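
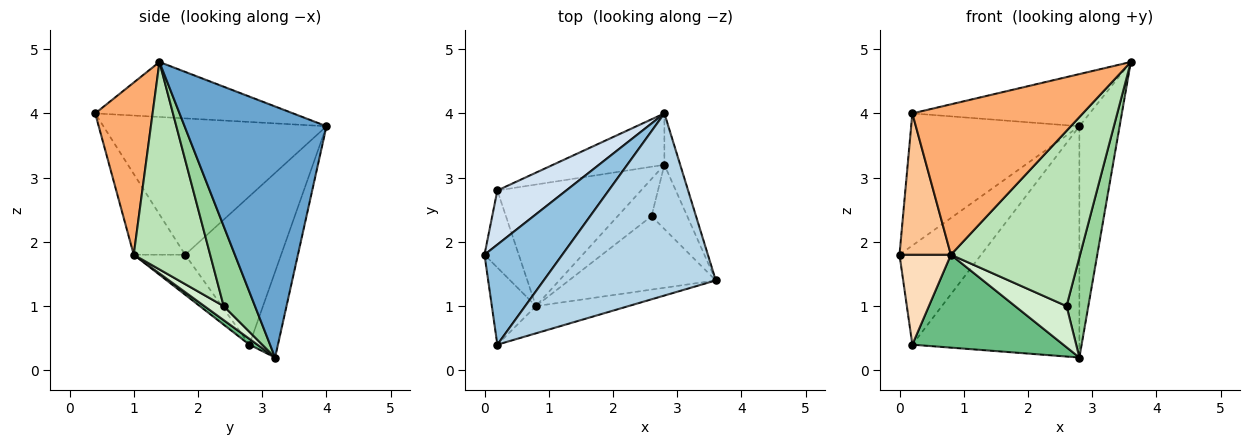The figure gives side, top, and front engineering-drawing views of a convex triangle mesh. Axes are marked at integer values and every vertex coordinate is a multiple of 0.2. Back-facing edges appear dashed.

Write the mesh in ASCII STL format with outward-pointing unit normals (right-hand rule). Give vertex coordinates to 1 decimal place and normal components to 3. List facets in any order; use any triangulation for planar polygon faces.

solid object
 facet normal 0.960 0.272 -0.060
  outer loop
   vertex 2.8 3.2 0.2
   vertex 2.8 4.0 3.8
   vertex 3.6 1.4 4.8
  endloop
 endfacet
 facet normal -0.727 0.548 0.415
  outer loop
   vertex 0.2 0.4 4.0
   vertex 2.8 4.0 3.8
   vertex 0.0 1.8 1.8
  endloop
 endfacet
 facet normal -0.294 0.263 0.919
  outer loop
   vertex 0.2 0.4 4.0
   vertex 3.6 1.4 4.8
   vertex 2.8 4.0 3.8
  endloop
 endfacet
 facet normal -0.718 0.611 0.334
  outer loop
   vertex 0.2 2.8 0.4
   vertex 0.0 1.8 1.8
   vertex 2.8 4.0 3.8
  endloop
 endfacet
 facet normal -0.165 0.963 -0.214
  outer loop
   vertex 0.2 2.8 0.4
   vertex 2.8 4.0 3.8
   vertex 2.8 3.2 0.2
  endloop
 endfacet
 facet normal 0.314 -0.934 -0.169
  outer loop
   vertex 0.8 1.0 1.8
   vertex 3.6 1.4 4.8
   vertex 0.2 0.4 4.0
  endloop
 endfacet
 facet normal -0.660 -0.660 -0.360
  outer loop
   vertex 0.8 1.0 1.8
   vertex 0.2 0.4 4.0
   vertex 0.0 1.8 1.8
  endloop
 endfacet
 facet normal -0.605 -0.605 -0.518
  outer loop
   vertex 0.8 1.0 1.8
   vertex 0.0 1.8 1.8
   vertex 0.2 2.8 0.4
  endloop
 endfacet
 facet normal 0.032 -0.607 -0.794
  outer loop
   vertex 0.8 1.0 1.8
   vertex 0.2 2.8 0.4
   vertex 2.8 3.2 0.2
  endloop
 endfacet
 facet normal 0.771 -0.537 -0.344
  outer loop
   vertex 2.6 2.4 1.0
   vertex 2.8 3.2 0.2
   vertex 3.6 1.4 4.8
  endloop
 endfacet
 facet normal 0.479 -0.810 -0.339
  outer loop
   vertex 2.6 2.4 1.0
   vertex 3.6 1.4 4.8
   vertex 0.8 1.0 1.8
  endloop
 endfacet
 facet normal 0.268 -0.714 -0.647
  outer loop
   vertex 2.6 2.4 1.0
   vertex 0.8 1.0 1.8
   vertex 2.8 3.2 0.2
  endloop
 endfacet
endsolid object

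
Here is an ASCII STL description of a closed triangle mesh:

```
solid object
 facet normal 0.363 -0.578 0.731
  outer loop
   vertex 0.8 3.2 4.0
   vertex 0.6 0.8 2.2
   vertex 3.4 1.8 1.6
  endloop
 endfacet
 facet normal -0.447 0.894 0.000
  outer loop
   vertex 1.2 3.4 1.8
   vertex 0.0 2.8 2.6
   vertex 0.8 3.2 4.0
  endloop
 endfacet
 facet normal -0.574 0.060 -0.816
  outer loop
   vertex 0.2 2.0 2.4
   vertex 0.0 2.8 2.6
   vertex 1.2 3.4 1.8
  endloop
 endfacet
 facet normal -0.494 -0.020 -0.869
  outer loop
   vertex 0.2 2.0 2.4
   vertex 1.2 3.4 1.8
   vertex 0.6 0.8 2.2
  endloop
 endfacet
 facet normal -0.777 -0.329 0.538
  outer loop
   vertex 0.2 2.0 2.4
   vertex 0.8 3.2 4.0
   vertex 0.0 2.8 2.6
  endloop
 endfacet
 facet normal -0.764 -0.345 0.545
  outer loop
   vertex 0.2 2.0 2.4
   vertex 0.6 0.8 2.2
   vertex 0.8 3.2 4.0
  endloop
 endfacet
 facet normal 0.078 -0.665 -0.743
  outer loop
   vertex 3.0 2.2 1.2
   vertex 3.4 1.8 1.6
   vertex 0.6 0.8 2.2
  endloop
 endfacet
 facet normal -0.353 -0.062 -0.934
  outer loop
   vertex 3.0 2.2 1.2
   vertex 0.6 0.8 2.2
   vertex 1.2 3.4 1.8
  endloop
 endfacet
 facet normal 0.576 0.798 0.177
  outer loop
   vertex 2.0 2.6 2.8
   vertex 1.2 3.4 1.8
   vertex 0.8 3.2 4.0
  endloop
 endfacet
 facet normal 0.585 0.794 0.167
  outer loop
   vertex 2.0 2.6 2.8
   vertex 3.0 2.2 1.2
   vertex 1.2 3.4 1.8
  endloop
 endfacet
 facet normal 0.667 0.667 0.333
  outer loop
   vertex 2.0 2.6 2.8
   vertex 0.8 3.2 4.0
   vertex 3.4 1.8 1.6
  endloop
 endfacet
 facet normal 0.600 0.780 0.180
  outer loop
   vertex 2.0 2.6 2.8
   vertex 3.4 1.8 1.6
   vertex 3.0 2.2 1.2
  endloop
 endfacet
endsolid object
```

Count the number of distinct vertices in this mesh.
8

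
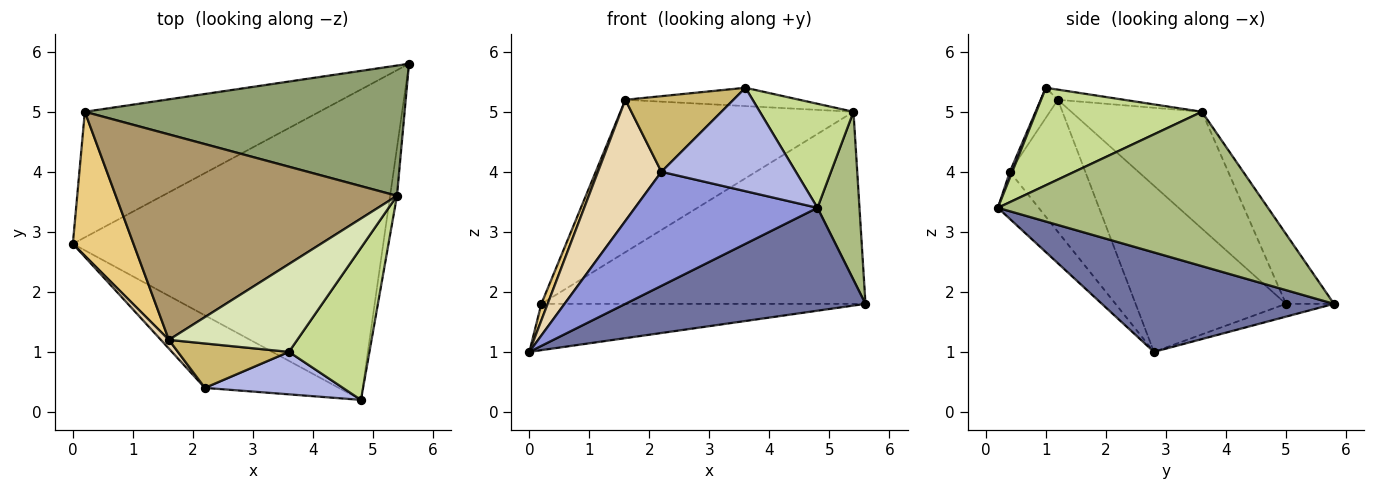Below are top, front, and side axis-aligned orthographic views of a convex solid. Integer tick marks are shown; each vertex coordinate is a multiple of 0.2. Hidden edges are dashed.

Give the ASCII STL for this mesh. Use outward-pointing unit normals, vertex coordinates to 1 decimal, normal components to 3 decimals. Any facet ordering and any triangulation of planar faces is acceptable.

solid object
 facet normal 0.291 -0.301 -0.908
  outer loop
   vertex 4.8 0.2 3.4
   vertex 0.0 2.8 1.0
   vertex 5.6 5.8 1.8
  endloop
 endfacet
 facet normal -0.051 0.345 -0.937
  outer loop
   vertex 0.2 5.0 1.8
   vertex 5.6 5.8 1.8
   vertex 0.0 2.8 1.0
  endloop
 endfacet
 facet normal -0.185 -0.829 -0.527
  outer loop
   vertex 2.2 0.4 4.0
   vertex 0.0 2.8 1.0
   vertex 4.8 0.2 3.4
  endloop
 endfacet
 facet normal 0.017 -0.925 0.380
  outer loop
   vertex 2.2 0.4 4.0
   vertex 4.8 0.2 3.4
   vertex 3.6 1.0 5.4
  endloop
 endfacet
 facet normal -0.122 0.821 0.557
  outer loop
   vertex 5.4 3.6 5.0
   vertex 5.6 5.8 1.8
   vertex 0.2 5.0 1.8
  endloop
 endfacet
 facet normal 0.987 -0.154 -0.044
  outer loop
   vertex 5.4 3.6 5.0
   vertex 4.8 0.2 3.4
   vertex 5.6 5.8 1.8
  endloop
 endfacet
 facet normal 0.707 -0.399 0.584
  outer loop
   vertex 5.4 3.6 5.0
   vertex 3.6 1.0 5.4
   vertex 4.8 0.2 3.4
  endloop
 endfacet
 facet normal -0.077 0.204 0.976
  outer loop
   vertex 1.6 1.2 5.2
   vertex 3.6 1.0 5.4
   vertex 5.4 3.6 5.0
  endloop
 endfacet
 facet normal -0.317 0.565 0.762
  outer loop
   vertex 1.6 1.2 5.2
   vertex 5.4 3.6 5.0
   vertex 0.2 5.0 1.8
  endloop
 endfacet
 facet normal -0.136 -0.854 0.502
  outer loop
   vertex 1.6 1.2 5.2
   vertex 2.2 0.4 4.0
   vertex 3.6 1.0 5.4
  endloop
 endfacet
 facet normal -0.939 -0.039 0.343
  outer loop
   vertex 1.6 1.2 5.2
   vertex 0.2 5.0 1.8
   vertex 0.0 2.8 1.0
  endloop
 endfacet
 facet normal -0.765 -0.643 0.046
  outer loop
   vertex 1.6 1.2 5.2
   vertex 0.0 2.8 1.0
   vertex 2.2 0.4 4.0
  endloop
 endfacet
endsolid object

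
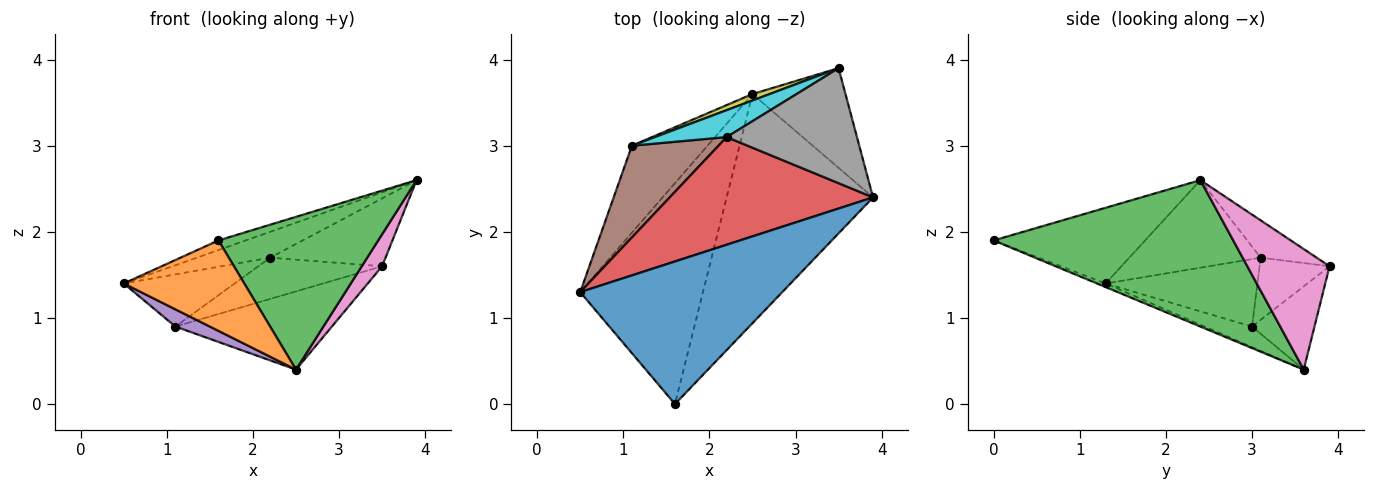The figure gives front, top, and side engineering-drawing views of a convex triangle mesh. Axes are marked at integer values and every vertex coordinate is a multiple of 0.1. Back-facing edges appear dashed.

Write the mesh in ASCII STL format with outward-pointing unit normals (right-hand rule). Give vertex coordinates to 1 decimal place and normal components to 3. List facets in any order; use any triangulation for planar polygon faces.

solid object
 facet normal -0.350 0.063 0.935
  outer loop
   vertex 1.6 0.0 1.9
   vertex 3.9 2.4 2.6
   vertex 0.5 1.3 1.4
  endloop
 endfacet
 facet normal -0.027 -0.379 -0.925
  outer loop
   vertex 2.5 3.6 0.4
   vertex 1.6 0.0 1.9
   vertex 0.5 1.3 1.4
  endloop
 endfacet
 facet normal 0.640 -0.426 -0.640
  outer loop
   vertex 2.5 3.6 0.4
   vertex 3.9 2.4 2.6
   vertex 1.6 0.0 1.9
  endloop
 endfacet
 facet normal -0.386 0.215 0.897
  outer loop
   vertex 2.2 3.1 1.7
   vertex 0.5 1.3 1.4
   vertex 3.9 2.4 2.6
  endloop
 endfacet
 facet normal -0.258 -0.188 -0.948
  outer loop
   vertex 1.1 3.0 0.9
   vertex 2.5 3.6 0.4
   vertex 0.5 1.3 1.4
  endloop
 endfacet
 facet normal -0.561 0.410 0.720
  outer loop
   vertex 1.1 3.0 0.9
   vertex 0.5 1.3 1.4
   vertex 2.2 3.1 1.7
  endloop
 endfacet
 facet normal 0.777 -0.192 -0.599
  outer loop
   vertex 3.5 3.9 1.6
   vertex 3.9 2.4 2.6
   vertex 2.5 3.6 0.4
  endloop
 endfacet
 facet normal -0.239 0.494 0.836
  outer loop
   vertex 3.5 3.9 1.6
   vertex 2.2 3.1 1.7
   vertex 3.9 2.4 2.6
  endloop
 endfacet
 facet normal -0.370 0.926 0.076
  outer loop
   vertex 3.5 3.9 1.6
   vertex 2.5 3.6 0.4
   vertex 1.1 3.0 0.9
  endloop
 endfacet
 facet normal -0.428 0.757 0.494
  outer loop
   vertex 3.5 3.9 1.6
   vertex 1.1 3.0 0.9
   vertex 2.2 3.1 1.7
  endloop
 endfacet
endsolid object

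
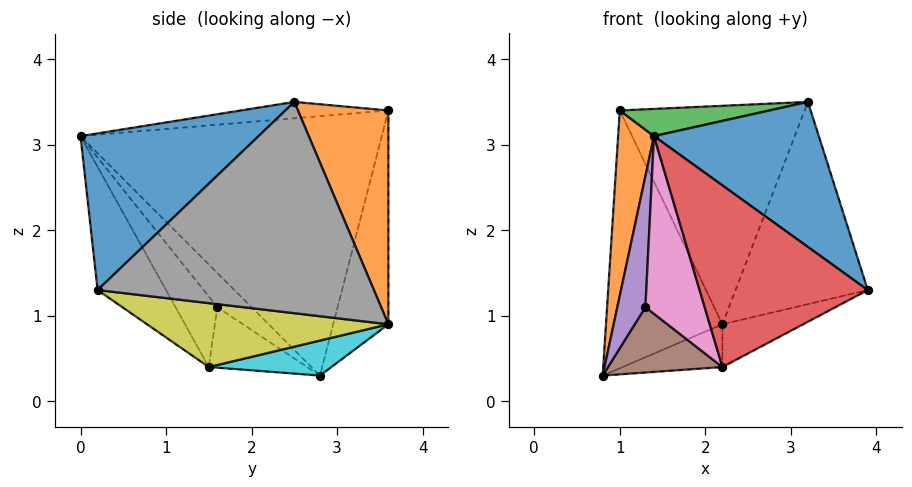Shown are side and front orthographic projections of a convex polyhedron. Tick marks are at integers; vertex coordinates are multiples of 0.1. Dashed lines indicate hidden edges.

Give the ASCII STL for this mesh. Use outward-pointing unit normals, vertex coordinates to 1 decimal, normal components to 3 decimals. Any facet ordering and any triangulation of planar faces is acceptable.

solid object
 facet normal 0.534 -0.494 0.686
  outer loop
   vertex 3.2 2.5 3.5
   vertex 1.4 0.0 3.1
   vertex 3.9 0.2 1.3
  endloop
 endfacet
 facet normal -0.989 -0.118 0.094
  outer loop
   vertex 1.0 3.6 3.4
   vertex 0.8 2.8 0.3
   vertex 1.4 0.0 3.1
  endloop
 endfacet
 facet normal -0.091 -0.093 0.991
  outer loop
   vertex 1.0 3.6 3.4
   vertex 1.4 0.0 3.1
   vertex 3.2 2.5 3.5
  endloop
 endfacet
 facet normal -0.319 -0.785 -0.531
  outer loop
   vertex 2.2 1.5 0.4
   vertex 3.9 0.2 1.3
   vertex 1.4 0.0 3.1
  endloop
 endfacet
 facet normal -0.700 -0.575 -0.425
  outer loop
   vertex 1.3 1.6 1.1
   vertex 1.4 0.0 3.1
   vertex 0.8 2.8 0.3
  endloop
 endfacet
 facet normal -0.527 -0.612 -0.590
  outer loop
   vertex 1.3 1.6 1.1
   vertex 0.8 2.8 0.3
   vertex 2.2 1.5 0.4
  endloop
 endfacet
 facet normal -0.489 -0.693 -0.530
  outer loop
   vertex 1.3 1.6 1.1
   vertex 2.2 1.5 0.4
   vertex 1.4 0.0 3.1
  endloop
 endfacet
 facet normal 0.890 0.426 -0.162
  outer loop
   vertex 2.2 3.6 0.9
   vertex 3.2 2.5 3.5
   vertex 3.9 0.2 1.3
  endloop
 endfacet
 facet normal 0.569 0.190 -0.800
  outer loop
   vertex 2.2 3.6 0.9
   vertex 3.9 0.2 1.3
   vertex 2.2 1.5 0.4
  endloop
 endfacet
 facet normal 0.274 0.223 -0.936
  outer loop
   vertex 2.2 3.6 0.9
   vertex 2.2 1.5 0.4
   vertex 0.8 2.8 0.3
  endloop
 endfacet
 facet normal -0.419 0.885 -0.201
  outer loop
   vertex 2.2 3.6 0.9
   vertex 0.8 2.8 0.3
   vertex 1.0 3.6 3.4
  endloop
 endfacet
 facet normal 0.430 0.879 0.206
  outer loop
   vertex 2.2 3.6 0.9
   vertex 1.0 3.6 3.4
   vertex 3.2 2.5 3.5
  endloop
 endfacet
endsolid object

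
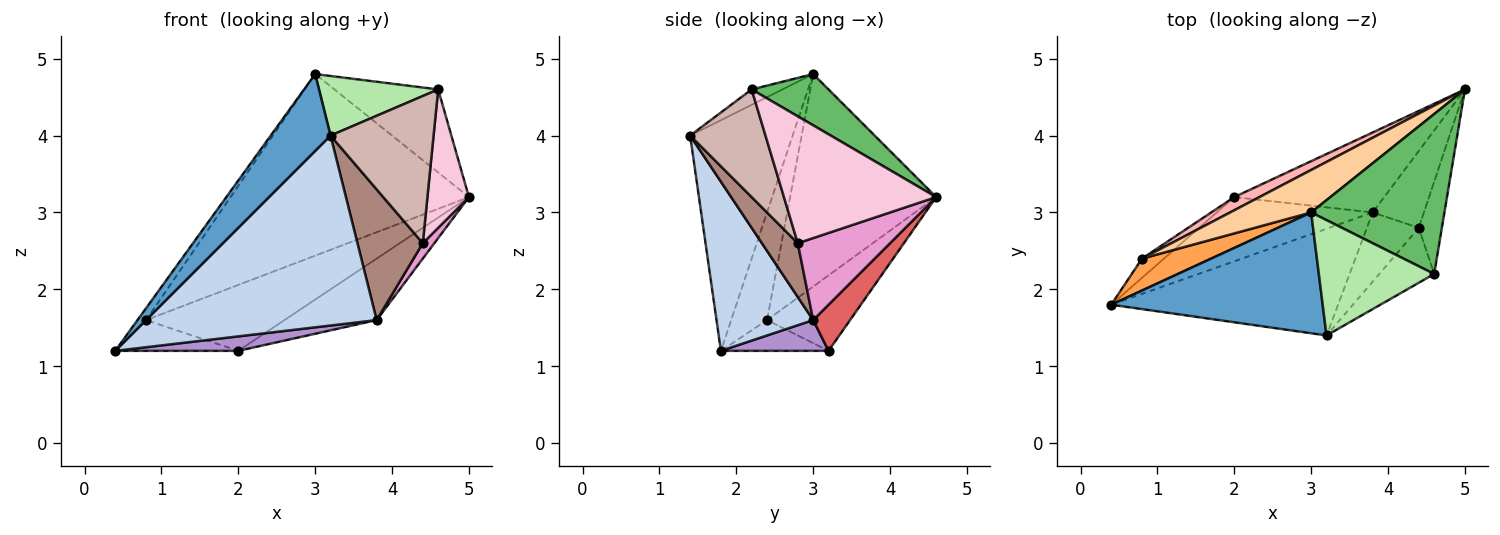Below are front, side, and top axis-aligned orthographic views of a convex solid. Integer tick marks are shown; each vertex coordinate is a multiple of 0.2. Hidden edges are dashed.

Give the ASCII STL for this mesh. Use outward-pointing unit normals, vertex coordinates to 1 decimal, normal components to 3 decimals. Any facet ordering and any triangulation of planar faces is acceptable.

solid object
 facet normal -0.677 -0.395 0.621
  outer loop
   vertex 3.0 3.0 4.8
   vertex 0.4 1.8 1.2
   vertex 3.2 1.4 4.0
  endloop
 endfacet
 facet normal 0.343 -0.819 -0.460
  outer loop
   vertex 3.8 3.0 1.6
   vertex 3.2 1.4 4.0
   vertex 0.4 1.8 1.2
  endloop
 endfacet
 facet normal -0.825 0.196 0.530
  outer loop
   vertex 0.8 2.4 1.6
   vertex 0.4 1.8 1.2
   vertex 3.0 3.0 4.8
  endloop
 endfacet
 facet normal -0.512 0.836 0.196
  outer loop
   vertex 0.8 2.4 1.6
   vertex 3.0 3.0 4.8
   vertex 5.0 4.6 3.2
  endloop
 endfacet
 facet normal 0.323 0.436 0.840
  outer loop
   vertex 4.6 2.2 4.6
   vertex 5.0 4.6 3.2
   vertex 3.0 3.0 4.8
  endloop
 endfacet
 facet normal -0.118 -0.456 0.882
  outer loop
   vertex 4.6 2.2 4.6
   vertex 3.0 3.0 4.8
   vertex 3.2 1.4 4.0
  endloop
 endfacet
 facet normal 0.237 0.592 -0.770
  outer loop
   vertex 2.0 3.2 1.2
   vertex 5.0 4.6 3.2
   vertex 3.8 3.0 1.6
  endloop
 endfacet
 facet normal -0.507 0.845 0.169
  outer loop
   vertex 2.0 3.2 1.2
   vertex 0.8 2.4 1.6
   vertex 5.0 4.6 3.2
  endloop
 endfacet
 facet normal 0.189 -0.216 -0.958
  outer loop
   vertex 2.0 3.2 1.2
   vertex 3.8 3.0 1.6
   vertex 0.4 1.8 1.2
  endloop
 endfacet
 facet normal -0.596 0.681 -0.426
  outer loop
   vertex 2.0 3.2 1.2
   vertex 0.4 1.8 1.2
   vertex 0.8 2.4 1.6
  endloop
 endfacet
 facet normal 0.437 -0.795 -0.421
  outer loop
   vertex 4.4 2.8 2.6
   vertex 3.2 1.4 4.0
   vertex 3.8 3.0 1.6
  endloop
 endfacet
 facet normal 0.565 -0.773 -0.288
  outer loop
   vertex 4.4 2.8 2.6
   vertex 4.6 2.2 4.6
   vertex 3.2 1.4 4.0
  endloop
 endfacet
 facet normal 0.843 -0.105 -0.527
  outer loop
   vertex 4.4 2.8 2.6
   vertex 3.8 3.0 1.6
   vertex 5.0 4.6 3.2
  endloop
 endfacet
 facet normal 0.950 -0.259 -0.173
  outer loop
   vertex 4.4 2.8 2.6
   vertex 5.0 4.6 3.2
   vertex 4.6 2.2 4.6
  endloop
 endfacet
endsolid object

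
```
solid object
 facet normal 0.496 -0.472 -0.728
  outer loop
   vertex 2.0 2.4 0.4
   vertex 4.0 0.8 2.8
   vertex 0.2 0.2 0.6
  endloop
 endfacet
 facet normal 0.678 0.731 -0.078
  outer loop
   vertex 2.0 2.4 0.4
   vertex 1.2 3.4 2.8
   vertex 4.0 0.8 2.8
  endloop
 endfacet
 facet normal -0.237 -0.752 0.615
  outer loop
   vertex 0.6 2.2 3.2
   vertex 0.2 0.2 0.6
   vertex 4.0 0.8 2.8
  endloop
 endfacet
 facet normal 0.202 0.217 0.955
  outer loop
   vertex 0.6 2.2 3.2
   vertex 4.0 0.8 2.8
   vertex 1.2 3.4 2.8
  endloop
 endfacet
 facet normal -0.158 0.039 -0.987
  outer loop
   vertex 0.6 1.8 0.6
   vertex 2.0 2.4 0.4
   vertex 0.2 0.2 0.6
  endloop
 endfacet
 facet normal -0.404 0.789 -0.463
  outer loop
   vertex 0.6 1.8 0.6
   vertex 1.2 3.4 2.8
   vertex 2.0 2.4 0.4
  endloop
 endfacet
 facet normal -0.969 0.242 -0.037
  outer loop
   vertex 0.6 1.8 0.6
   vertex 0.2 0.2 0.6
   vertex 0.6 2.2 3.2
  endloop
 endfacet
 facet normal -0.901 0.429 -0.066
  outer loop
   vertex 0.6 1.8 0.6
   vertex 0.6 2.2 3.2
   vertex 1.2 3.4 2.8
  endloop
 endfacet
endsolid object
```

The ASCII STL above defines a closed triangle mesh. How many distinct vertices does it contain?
6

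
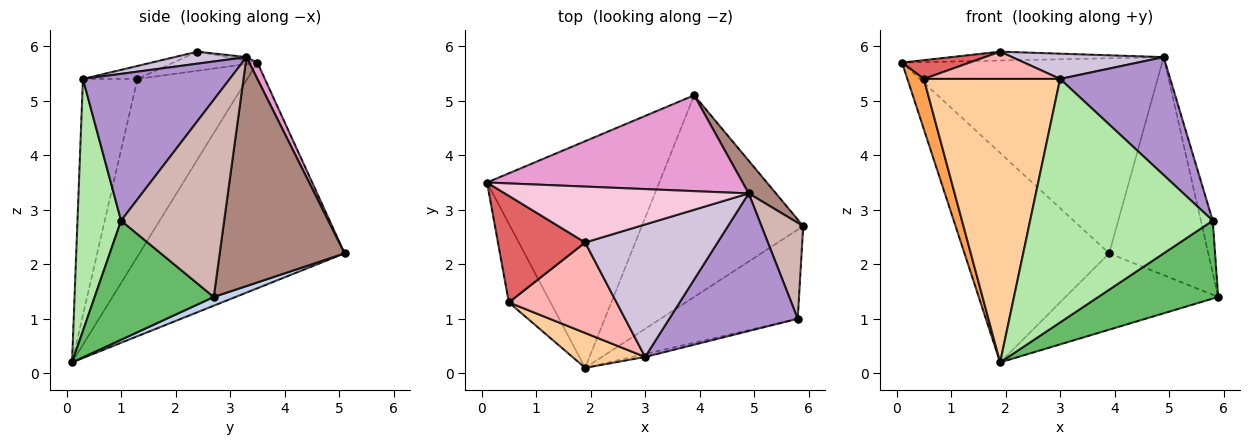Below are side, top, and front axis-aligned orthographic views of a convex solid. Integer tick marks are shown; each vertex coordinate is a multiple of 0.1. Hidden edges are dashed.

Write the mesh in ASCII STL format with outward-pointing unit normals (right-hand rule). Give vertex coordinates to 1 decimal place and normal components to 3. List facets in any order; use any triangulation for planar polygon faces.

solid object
 facet normal -0.693 0.489 -0.529
  outer loop
   vertex 3.9 5.1 2.2
   vertex 1.9 0.1 0.2
   vertex 0.1 3.5 5.7
  endloop
 endfacet
 facet normal 0.050 0.353 -0.934
  outer loop
   vertex 3.9 5.1 2.2
   vertex 5.9 2.7 1.4
   vertex 1.9 0.1 0.2
  endloop
 endfacet
 facet normal -0.963 -0.144 -0.226
  outer loop
   vertex 0.5 1.3 5.4
   vertex 0.1 3.5 5.7
   vertex 1.9 0.1 0.2
  endloop
 endfacet
 facet normal -0.369 -0.922 0.114
  outer loop
   vertex 0.5 1.3 5.4
   vertex 1.9 0.1 0.2
   vertex 3.0 0.3 5.4
  endloop
 endfacet
 facet normal 0.547 -0.551 -0.630
  outer loop
   vertex 5.8 1.0 2.8
   vertex 1.9 0.1 0.2
   vertex 5.9 2.7 1.4
  endloop
 endfacet
 facet normal 0.232 -0.973 -0.012
  outer loop
   vertex 5.8 1.0 2.8
   vertex 3.0 0.3 5.4
   vertex 1.9 0.1 0.2
  endloop
 endfacet
 facet normal -0.211 -0.170 0.963
  outer loop
   vertex 1.9 2.4 5.9
   vertex 0.1 3.5 5.7
   vertex 0.5 1.3 5.4
  endloop
 endfacet
 facet normal -0.115 -0.287 0.951
  outer loop
   vertex 1.9 2.4 5.9
   vertex 0.5 1.3 5.4
   vertex 3.0 0.3 5.4
  endloop
 endfacet
 facet normal 0.655 -0.492 0.573
  outer loop
   vertex 4.9 3.3 5.8
   vertex 3.0 0.3 5.4
   vertex 5.8 1.0 2.8
  endloop
 endfacet
 facet normal 0.089 -0.187 0.978
  outer loop
   vertex 4.9 3.3 5.8
   vertex 1.9 2.4 5.9
   vertex 3.0 0.3 5.4
  endloop
 endfacet
 facet normal 0.780 0.619 0.093
  outer loop
   vertex 4.9 3.3 5.8
   vertex 5.9 2.7 1.4
   vertex 3.9 5.1 2.2
  endloop
 endfacet
 facet normal 0.972 0.112 0.206
  outer loop
   vertex 4.9 3.3 5.8
   vertex 5.8 1.0 2.8
   vertex 5.9 2.7 1.4
  endloop
 endfacet
 facet normal 0.028 0.897 0.441
  outer loop
   vertex 4.9 3.3 5.8
   vertex 3.9 5.1 2.2
   vertex 0.1 3.5 5.7
  endloop
 endfacet
 facet normal -0.014 0.157 0.988
  outer loop
   vertex 4.9 3.3 5.8
   vertex 0.1 3.5 5.7
   vertex 1.9 2.4 5.9
  endloop
 endfacet
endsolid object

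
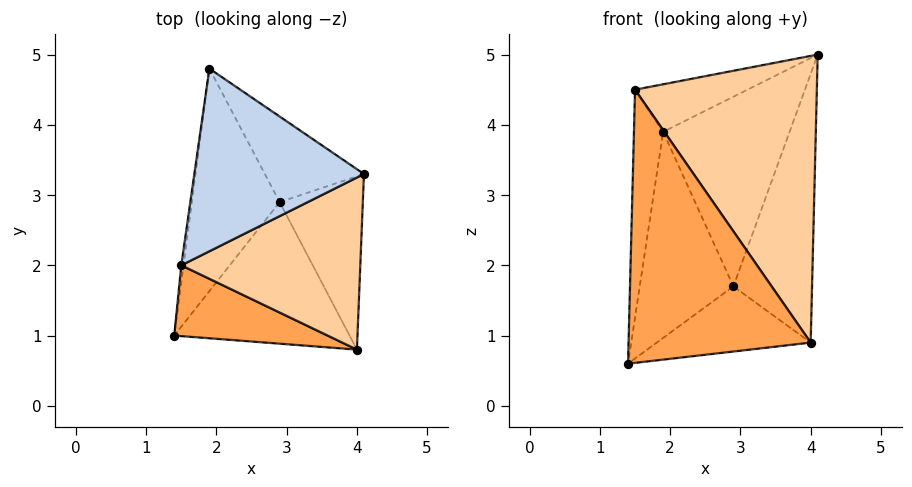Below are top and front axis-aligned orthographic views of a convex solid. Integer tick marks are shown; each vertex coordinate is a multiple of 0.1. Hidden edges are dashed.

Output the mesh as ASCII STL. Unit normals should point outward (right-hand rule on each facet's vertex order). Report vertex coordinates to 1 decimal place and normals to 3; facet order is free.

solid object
 facet normal -0.990 0.139 -0.010
  outer loop
   vertex 1.5 2.0 4.5
   vertex 1.9 4.8 3.9
   vertex 1.4 1.0 0.6
  endloop
 endfacet
 facet normal -0.298 0.241 0.924
  outer loop
   vertex 1.5 2.0 4.5
   vertex 4.1 3.3 5.0
   vertex 1.9 4.8 3.9
  endloop
 endfacet
 facet normal -0.103 -0.963 0.250
  outer loop
   vertex 1.5 2.0 4.5
   vertex 1.4 1.0 0.6
   vertex 4.0 0.8 0.9
  endloop
 endfacet
 facet normal 0.313 -0.814 0.489
  outer loop
   vertex 1.5 2.0 4.5
   vertex 4.0 0.8 0.9
   vertex 4.1 3.3 5.0
  endloop
 endfacet
 facet normal -0.307 0.647 -0.698
  outer loop
   vertex 2.9 2.9 1.7
   vertex 1.4 1.0 0.6
   vertex 1.9 4.8 3.9
  endloop
 endfacet
 facet normal 0.136 0.414 -0.900
  outer loop
   vertex 2.9 2.9 1.7
   vertex 4.0 0.8 0.9
   vertex 1.4 1.0 0.6
  endloop
 endfacet
 facet normal 0.637 0.702 -0.317
  outer loop
   vertex 2.9 2.9 1.7
   vertex 1.9 4.8 3.9
   vertex 4.1 3.3 5.0
  endloop
 endfacet
 facet normal 0.771 0.535 -0.345
  outer loop
   vertex 2.9 2.9 1.7
   vertex 4.1 3.3 5.0
   vertex 4.0 0.8 0.9
  endloop
 endfacet
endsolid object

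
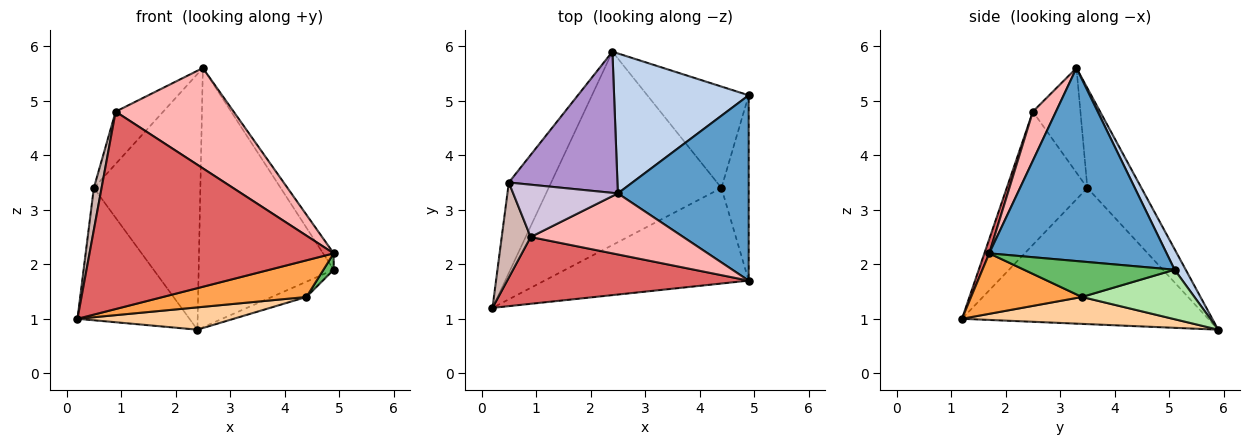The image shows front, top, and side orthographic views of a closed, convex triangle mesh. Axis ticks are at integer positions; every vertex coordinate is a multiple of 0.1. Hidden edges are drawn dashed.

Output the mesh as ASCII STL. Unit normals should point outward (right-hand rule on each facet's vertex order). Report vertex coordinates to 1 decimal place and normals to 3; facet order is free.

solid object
 facet normal 0.827 0.049 0.560
  outer loop
   vertex 4.9 5.1 1.9
   vertex 2.5 3.3 5.6
   vertex 4.9 1.7 2.2
  endloop
 endfacet
 facet normal 0.072 0.878 0.474
  outer loop
   vertex 4.9 5.1 1.9
   vertex 2.4 5.9 0.8
   vertex 2.5 3.3 5.6
  endloop
 endfacet
 facet normal 0.266 -0.345 -0.900
  outer loop
   vertex 4.4 3.4 1.4
   vertex 4.9 1.7 2.2
   vertex 0.2 1.2 1.0
  endloop
 endfacet
 facet normal 0.153 -0.113 -0.982
  outer loop
   vertex 4.4 3.4 1.4
   vertex 0.2 1.2 1.0
   vertex 2.4 5.9 0.8
  endloop
 endfacet
 facet normal 0.791 -0.054 -0.609
  outer loop
   vertex 4.4 3.4 1.4
   vertex 4.9 5.1 1.9
   vertex 4.9 1.7 2.2
  endloop
 endfacet
 facet normal 0.435 0.134 -0.891
  outer loop
   vertex 4.4 3.4 1.4
   vertex 2.4 5.9 0.8
   vertex 4.9 5.1 1.9
  endloop
 endfacet
 facet normal 0.019 -0.947 0.321
  outer loop
   vertex 0.9 2.5 4.8
   vertex 0.2 1.2 1.0
   vertex 4.9 1.7 2.2
  endloop
 endfacet
 facet normal 0.165 -0.843 0.513
  outer loop
   vertex 0.9 2.5 4.8
   vertex 4.9 1.7 2.2
   vertex 2.5 3.3 5.6
  endloop
 endfacet
 facet normal -0.406 0.800 0.442
  outer loop
   vertex 0.5 3.5 3.4
   vertex 2.5 3.3 5.6
   vertex 2.4 5.9 0.8
  endloop
 endfacet
 facet normal -0.577 0.577 0.577
  outer loop
   vertex 0.5 3.5 3.4
   vertex 0.9 2.5 4.8
   vertex 2.5 3.3 5.6
  endloop
 endfacet
 facet normal -0.876 0.398 -0.272
  outer loop
   vertex 0.5 3.5 3.4
   vertex 2.4 5.9 0.8
   vertex 0.2 1.2 1.0
  endloop
 endfacet
 facet normal -0.973 -0.093 0.211
  outer loop
   vertex 0.5 3.5 3.4
   vertex 0.2 1.2 1.0
   vertex 0.9 2.5 4.8
  endloop
 endfacet
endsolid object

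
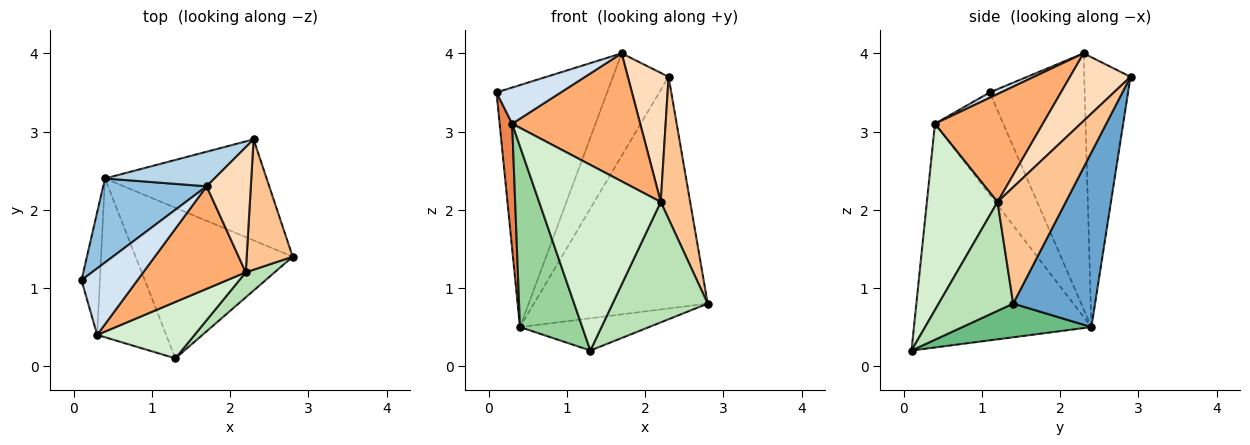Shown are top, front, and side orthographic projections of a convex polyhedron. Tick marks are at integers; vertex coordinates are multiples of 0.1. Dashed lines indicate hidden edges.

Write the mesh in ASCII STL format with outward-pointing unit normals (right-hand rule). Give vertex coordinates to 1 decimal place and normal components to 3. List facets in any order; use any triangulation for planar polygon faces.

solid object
 facet normal 0.396 0.842 -0.367
  outer loop
   vertex 0.4 2.4 0.5
   vertex 2.3 2.9 3.7
   vertex 2.8 1.4 0.8
  endloop
 endfacet
 facet normal -0.630 0.734 0.255
  outer loop
   vertex 0.4 2.4 0.5
   vertex 0.1 1.1 3.5
   vertex 1.7 2.3 4.0
  endloop
 endfacet
 facet normal -0.619 0.744 0.251
  outer loop
   vertex 0.4 2.4 0.5
   vertex 1.7 2.3 4.0
   vertex 2.3 2.9 3.7
  endloop
 endfacet
 facet normal 0.084 -0.476 0.875
  outer loop
   vertex 0.3 0.4 3.1
   vertex 1.7 2.3 4.0
   vertex 0.1 1.1 3.5
  endloop
 endfacet
 facet normal -0.969 -0.177 -0.174
  outer loop
   vertex 0.3 0.4 3.1
   vertex 0.1 1.1 3.5
   vertex 0.4 2.4 0.5
  endloop
 endfacet
 facet normal 0.549 -0.652 0.522
  outer loop
   vertex 2.2 1.2 2.1
   vertex 1.7 2.3 4.0
   vertex 0.3 0.4 3.1
  endloop
 endfacet
 facet normal 0.863 -0.372 0.341
  outer loop
   vertex 2.2 1.2 2.1
   vertex 2.8 1.4 0.8
   vertex 2.3 2.9 3.7
  endloop
 endfacet
 facet normal 0.729 -0.491 0.476
  outer loop
   vertex 2.2 1.2 2.1
   vertex 2.3 2.9 3.7
   vertex 1.7 2.3 4.0
  endloop
 endfacet
 facet normal 0.205 0.205 -0.957
  outer loop
   vertex 1.3 0.1 0.2
   vertex 0.4 2.4 0.5
   vertex 2.8 1.4 0.8
  endloop
 endfacet
 facet normal -0.906 -0.318 -0.279
  outer loop
   vertex 1.3 0.1 0.2
   vertex 0.3 0.4 3.1
   vertex 0.4 2.4 0.5
  endloop
 endfacet
 facet normal 0.609 -0.777 0.161
  outer loop
   vertex 1.3 0.1 0.2
   vertex 2.8 1.4 0.8
   vertex 2.2 1.2 2.1
  endloop
 endfacet
 facet normal 0.486 -0.836 0.254
  outer loop
   vertex 1.3 0.1 0.2
   vertex 2.2 1.2 2.1
   vertex 0.3 0.4 3.1
  endloop
 endfacet
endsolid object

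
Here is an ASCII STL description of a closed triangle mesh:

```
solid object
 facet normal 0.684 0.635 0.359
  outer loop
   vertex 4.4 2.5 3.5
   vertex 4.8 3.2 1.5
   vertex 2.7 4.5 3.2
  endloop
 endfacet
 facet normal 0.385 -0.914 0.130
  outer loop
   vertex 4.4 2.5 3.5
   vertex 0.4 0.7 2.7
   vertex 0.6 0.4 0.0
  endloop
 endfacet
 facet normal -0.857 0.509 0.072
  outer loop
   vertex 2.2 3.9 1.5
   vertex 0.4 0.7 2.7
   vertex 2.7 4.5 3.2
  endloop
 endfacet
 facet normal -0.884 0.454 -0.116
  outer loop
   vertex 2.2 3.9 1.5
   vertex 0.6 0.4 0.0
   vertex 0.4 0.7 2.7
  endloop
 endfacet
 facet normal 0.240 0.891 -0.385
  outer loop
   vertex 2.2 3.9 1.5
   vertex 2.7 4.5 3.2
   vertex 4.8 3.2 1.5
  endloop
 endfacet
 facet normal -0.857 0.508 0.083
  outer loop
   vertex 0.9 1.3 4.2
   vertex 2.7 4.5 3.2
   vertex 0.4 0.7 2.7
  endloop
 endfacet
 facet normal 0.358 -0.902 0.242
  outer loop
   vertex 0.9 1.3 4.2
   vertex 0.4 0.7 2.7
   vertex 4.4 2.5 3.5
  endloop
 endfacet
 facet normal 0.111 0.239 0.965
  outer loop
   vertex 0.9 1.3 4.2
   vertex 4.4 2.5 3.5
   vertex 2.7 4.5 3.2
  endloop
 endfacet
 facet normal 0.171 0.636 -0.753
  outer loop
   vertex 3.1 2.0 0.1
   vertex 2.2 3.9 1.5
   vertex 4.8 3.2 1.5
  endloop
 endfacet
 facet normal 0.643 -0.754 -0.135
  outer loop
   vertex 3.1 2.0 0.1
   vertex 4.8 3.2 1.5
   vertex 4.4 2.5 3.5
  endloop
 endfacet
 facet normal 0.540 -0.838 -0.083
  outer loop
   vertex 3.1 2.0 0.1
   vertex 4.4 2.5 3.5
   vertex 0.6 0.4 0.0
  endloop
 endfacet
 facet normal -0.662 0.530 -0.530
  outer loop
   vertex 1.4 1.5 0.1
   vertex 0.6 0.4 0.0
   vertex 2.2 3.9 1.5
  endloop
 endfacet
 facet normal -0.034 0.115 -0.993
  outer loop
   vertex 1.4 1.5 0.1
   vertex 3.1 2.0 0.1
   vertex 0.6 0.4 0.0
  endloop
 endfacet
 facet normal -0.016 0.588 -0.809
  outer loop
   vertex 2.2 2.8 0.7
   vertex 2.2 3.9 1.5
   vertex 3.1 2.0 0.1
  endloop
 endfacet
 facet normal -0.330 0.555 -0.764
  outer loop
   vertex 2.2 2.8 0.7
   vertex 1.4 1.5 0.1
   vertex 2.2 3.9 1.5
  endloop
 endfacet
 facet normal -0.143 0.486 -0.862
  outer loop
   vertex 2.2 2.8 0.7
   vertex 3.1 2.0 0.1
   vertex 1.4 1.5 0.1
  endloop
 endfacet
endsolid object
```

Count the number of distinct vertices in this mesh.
10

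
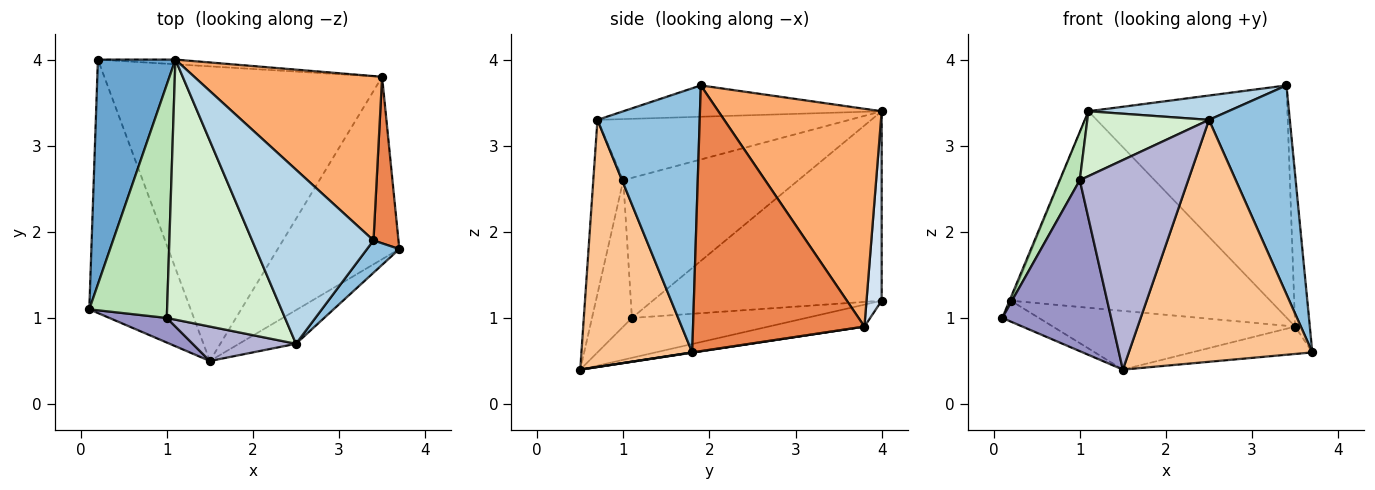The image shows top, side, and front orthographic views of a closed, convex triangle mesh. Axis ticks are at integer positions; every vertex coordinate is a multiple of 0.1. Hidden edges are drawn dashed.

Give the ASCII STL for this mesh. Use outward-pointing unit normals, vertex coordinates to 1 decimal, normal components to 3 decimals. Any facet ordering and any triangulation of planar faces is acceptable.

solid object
 facet normal -0.926 0.006 0.379
  outer loop
   vertex 0.2 4.0 1.2
   vertex 0.1 1.1 1.0
   vertex 1.1 4.0 3.4
  endloop
 endfacet
 facet normal 0.781 -0.617 0.095
  outer loop
   vertex 2.5 0.7 3.3
   vertex 3.7 1.8 0.6
   vertex 3.4 1.9 3.7
  endloop
 endfacet
 facet normal -0.248 -0.134 0.960
  outer loop
   vertex 2.5 0.7 3.3
   vertex 3.4 1.9 3.7
   vertex 1.1 4.0 3.4
  endloop
 endfacet
 facet normal 0.058 0.998 -0.024
  outer loop
   vertex 3.5 3.8 0.9
   vertex 0.2 4.0 1.2
   vertex 1.1 4.0 3.4
  endloop
 endfacet
 facet normal 0.992 0.085 0.093
  outer loop
   vertex 3.5 3.8 0.9
   vertex 3.4 1.9 3.7
   vertex 3.7 1.8 0.6
  endloop
 endfacet
 facet normal 0.557 0.678 0.480
  outer loop
   vertex 3.5 3.8 0.9
   vertex 1.1 4.0 3.4
   vertex 3.4 1.9 3.7
  endloop
 endfacet
 facet normal 0.513 -0.850 -0.118
  outer loop
   vertex 1.5 0.5 0.4
   vertex 3.7 1.8 0.6
   vertex 2.5 0.7 3.3
  endloop
 endfacet
 facet normal -0.365 0.077 -0.928
  outer loop
   vertex 1.5 0.5 0.4
   vertex 0.1 1.1 1.0
   vertex 0.2 4.0 1.2
  endloop
 endfacet
 facet normal 0.002 0.149 -0.989
  outer loop
   vertex 1.5 0.5 0.4
   vertex 3.5 3.8 0.9
   vertex 3.7 1.8 0.6
  endloop
 endfacet
 facet normal -0.077 0.195 -0.978
  outer loop
   vertex 1.5 0.5 0.4
   vertex 0.2 4.0 1.2
   vertex 3.5 3.8 0.9
  endloop
 endfacet
 facet normal -0.870 -0.100 0.483
  outer loop
   vertex 1.0 1.0 2.6
   vertex 1.1 4.0 3.4
   vertex 0.1 1.1 1.0
  endloop
 endfacet
 facet normal -0.448 -0.216 0.867
  outer loop
   vertex 1.0 1.0 2.6
   vertex 2.5 0.7 3.3
   vertex 1.1 4.0 3.4
  endloop
 endfacet
 facet normal -0.341 -0.930 0.134
  outer loop
   vertex 1.0 1.0 2.6
   vertex 0.1 1.1 1.0
   vertex 1.5 0.5 0.4
  endloop
 endfacet
 facet normal -0.263 -0.952 0.156
  outer loop
   vertex 1.0 1.0 2.6
   vertex 1.5 0.5 0.4
   vertex 2.5 0.7 3.3
  endloop
 endfacet
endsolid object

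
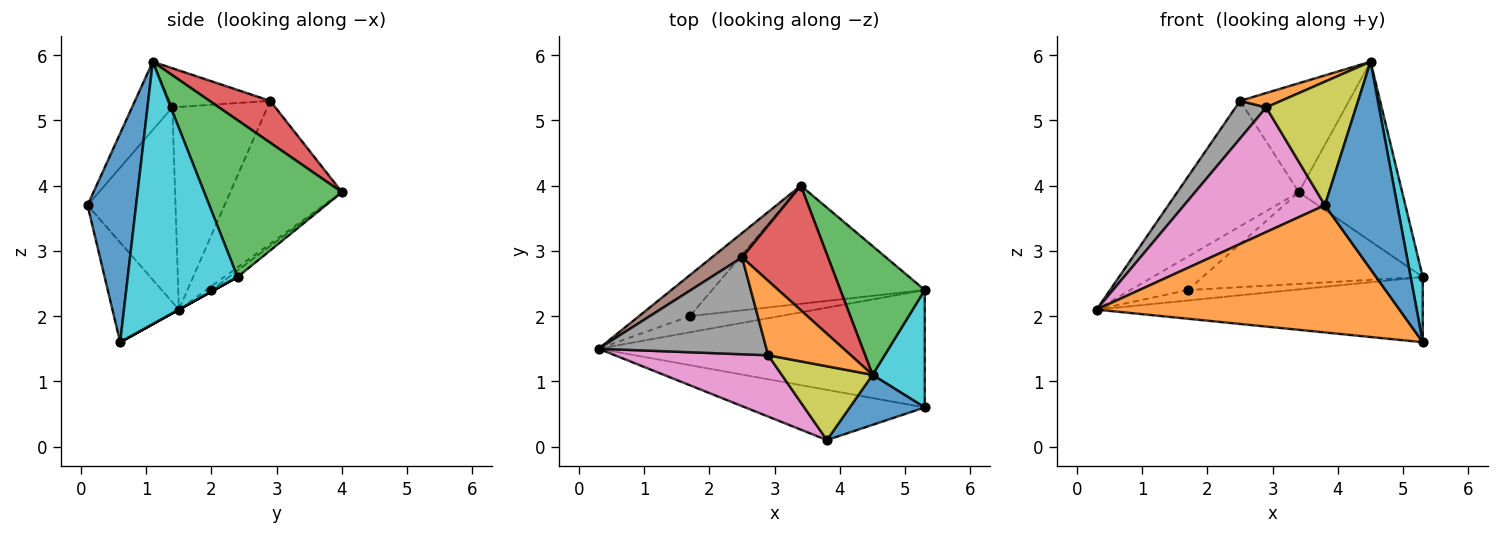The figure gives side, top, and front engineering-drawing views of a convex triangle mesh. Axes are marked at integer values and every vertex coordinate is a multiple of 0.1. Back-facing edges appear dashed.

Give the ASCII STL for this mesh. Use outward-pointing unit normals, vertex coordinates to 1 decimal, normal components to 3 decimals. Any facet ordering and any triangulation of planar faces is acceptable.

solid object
 facet normal 0.000 0.486 -0.874
  outer loop
   vertex 5.3 0.6 1.6
   vertex 0.3 1.5 2.1
   vertex 5.3 2.4 2.6
  endloop
 endfacet
 facet normal -0.200 -0.911 -0.360
  outer loop
   vertex 5.3 0.6 1.6
   vertex 3.8 0.1 3.7
   vertex 0.3 1.5 2.1
  endloop
 endfacet
 facet normal -0.014 0.542 -0.840
  outer loop
   vertex 1.7 2.0 2.4
   vertex 5.3 2.4 2.6
   vertex 0.3 1.5 2.1
  endloop
 endfacet
 facet normal -0.060 0.631 -0.774
  outer loop
   vertex 1.7 2.0 2.4
   vertex 0.3 1.5 2.1
   vertex 3.4 4.0 3.9
  endloop
 endfacet
 facet normal -0.024 0.613 -0.790
  outer loop
   vertex 1.7 2.0 2.4
   vertex 3.4 4.0 3.9
   vertex 5.3 2.4 2.6
  endloop
 endfacet
 facet normal -0.670 0.729 0.142
  outer loop
   vertex 2.5 2.9 5.3
   vertex 3.4 4.0 3.9
   vertex 0.3 1.5 2.1
  endloop
 endfacet
 facet normal -0.489 -0.783 0.385
  outer loop
   vertex 2.9 1.4 5.2
   vertex 0.3 1.5 2.1
   vertex 3.8 0.1 3.7
  endloop
 endfacet
 facet normal -0.747 -0.241 0.619
  outer loop
   vertex 2.9 1.4 5.2
   vertex 2.5 2.9 5.3
   vertex 0.3 1.5 2.1
  endloop
 endfacet
 facet normal -0.360 -0.801 0.479
  outer loop
   vertex 4.5 1.1 5.9
   vertex 2.9 1.4 5.2
   vertex 3.8 0.1 3.7
  endloop
 endfacet
 facet normal 0.975 -0.108 0.194
  outer loop
   vertex 4.5 1.1 5.9
   vertex 5.3 0.6 1.6
   vertex 5.3 2.4 2.6
  endloop
 endfacet
 facet normal 0.546 -0.814 0.196
  outer loop
   vertex 4.5 1.1 5.9
   vertex 3.8 0.1 3.7
   vertex 5.3 0.6 1.6
  endloop
 endfacet
 facet normal -0.422 -0.172 0.890
  outer loop
   vertex 4.5 1.1 5.9
   vertex 2.5 2.9 5.3
   vertex 2.9 1.4 5.2
  endloop
 endfacet
 facet normal 0.735 0.551 0.395
  outer loop
   vertex 4.5 1.1 5.9
   vertex 5.3 2.4 2.6
   vertex 3.4 4.0 3.9
  endloop
 endfacet
 facet normal 0.344 0.618 0.707
  outer loop
   vertex 4.5 1.1 5.9
   vertex 3.4 4.0 3.9
   vertex 2.5 2.9 5.3
  endloop
 endfacet
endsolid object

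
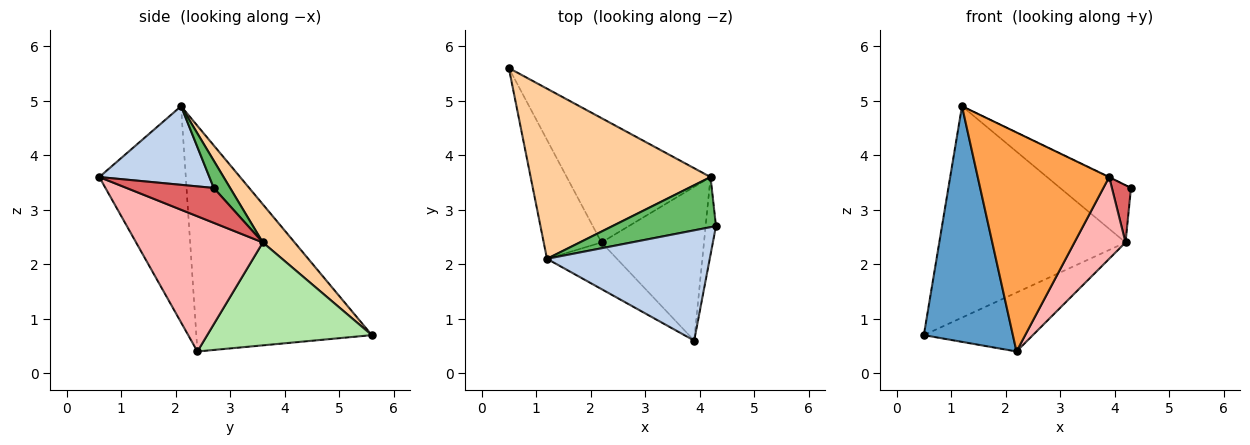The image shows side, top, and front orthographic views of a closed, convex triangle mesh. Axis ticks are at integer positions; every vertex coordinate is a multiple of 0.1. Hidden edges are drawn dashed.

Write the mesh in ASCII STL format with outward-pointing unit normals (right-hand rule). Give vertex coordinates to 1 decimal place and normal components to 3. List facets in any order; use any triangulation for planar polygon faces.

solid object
 facet normal -0.869 -0.441 -0.223
  outer loop
   vertex 2.2 2.4 0.4
   vertex 1.2 2.1 4.9
   vertex 0.5 5.6 0.7
  endloop
 endfacet
 facet normal 0.435 0.003 0.900
  outer loop
   vertex 3.9 0.6 3.6
   vertex 4.3 2.7 3.4
   vertex 1.2 2.1 4.9
  endloop
 endfacet
 facet normal -0.541 -0.822 -0.175
  outer loop
   vertex 3.9 0.6 3.6
   vertex 1.2 2.1 4.9
   vertex 2.2 2.4 0.4
  endloop
 endfacet
 facet normal 0.132 0.772 0.622
  outer loop
   vertex 4.2 3.6 2.4
   vertex 0.5 5.6 0.7
   vertex 1.2 2.1 4.9
  endloop
 endfacet
 facet normal 0.171 0.741 0.650
  outer loop
   vertex 4.2 3.6 2.4
   vertex 1.2 2.1 4.9
   vertex 4.3 2.7 3.4
  endloop
 endfacet
 facet normal 0.543 0.360 -0.759
  outer loop
   vertex 4.2 3.6 2.4
   vertex 2.2 2.4 0.4
   vertex 0.5 5.6 0.7
  endloop
 endfacet
 facet normal 0.938 -0.205 -0.279
  outer loop
   vertex 4.2 3.6 2.4
   vertex 4.3 2.7 3.4
   vertex 3.9 0.6 3.6
  endloop
 endfacet
 facet normal 0.759 -0.306 -0.575
  outer loop
   vertex 4.2 3.6 2.4
   vertex 3.9 0.6 3.6
   vertex 2.2 2.4 0.4
  endloop
 endfacet
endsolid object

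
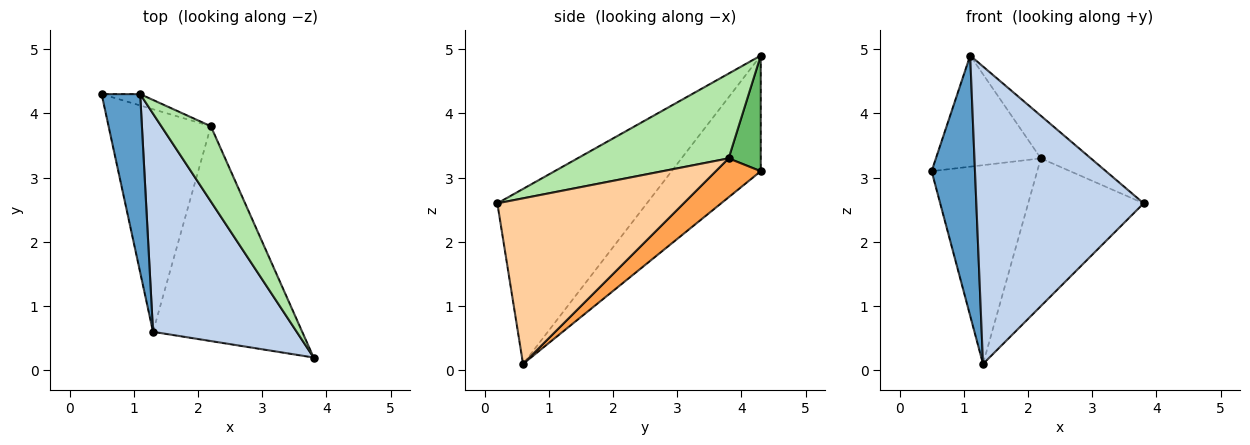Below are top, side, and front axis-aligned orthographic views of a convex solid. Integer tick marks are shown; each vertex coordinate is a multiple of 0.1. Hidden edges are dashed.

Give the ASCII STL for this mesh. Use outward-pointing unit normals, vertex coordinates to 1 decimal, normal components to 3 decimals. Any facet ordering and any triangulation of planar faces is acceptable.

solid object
 facet normal -0.861 -0.419 0.287
  outer loop
   vertex 1.1 4.3 4.9
   vertex 0.5 4.3 3.1
   vertex 1.3 0.6 0.1
  endloop
 endfacet
 facet normal -0.585 -0.654 0.480
  outer loop
   vertex 1.1 4.3 4.9
   vertex 1.3 0.6 0.1
   vertex 3.8 0.2 2.6
  endloop
 endfacet
 facet normal 0.273 0.641 -0.718
  outer loop
   vertex 2.2 3.8 3.3
   vertex 1.3 0.6 0.1
   vertex 0.5 4.3 3.1
  endloop
 endfacet
 facet normal 0.675 0.418 -0.608
  outer loop
   vertex 2.2 3.8 3.3
   vertex 3.8 0.2 2.6
   vertex 1.3 0.6 0.1
  endloop
 endfacet
 facet normal 0.291 0.952 -0.097
  outer loop
   vertex 2.2 3.8 3.3
   vertex 0.5 4.3 3.1
   vertex 1.1 4.3 4.9
  endloop
 endfacet
 facet normal 0.830 0.275 0.485
  outer loop
   vertex 2.2 3.8 3.3
   vertex 1.1 4.3 4.9
   vertex 3.8 0.2 2.6
  endloop
 endfacet
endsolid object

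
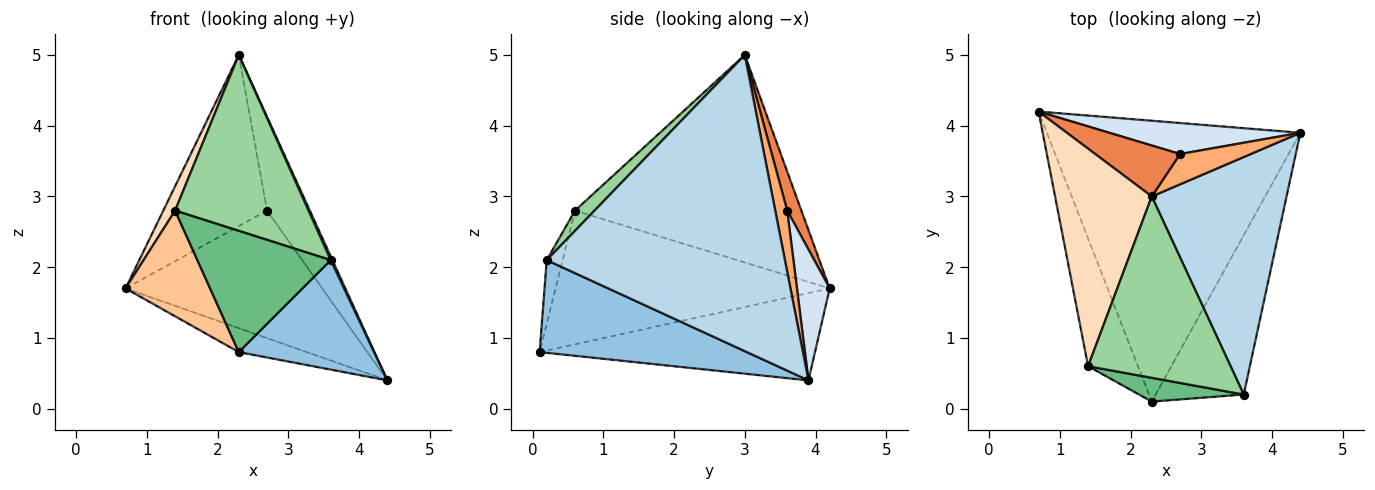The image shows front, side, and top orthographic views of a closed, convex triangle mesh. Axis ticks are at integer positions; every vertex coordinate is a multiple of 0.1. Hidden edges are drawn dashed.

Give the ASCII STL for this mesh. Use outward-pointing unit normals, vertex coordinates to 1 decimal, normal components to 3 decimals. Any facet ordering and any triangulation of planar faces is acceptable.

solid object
 facet normal -0.325 0.080 -0.942
  outer loop
   vertex 2.3 0.1 0.8
   vertex 0.7 4.2 1.7
   vertex 4.4 3.9 0.4
  endloop
 endfacet
 facet normal 0.655 -0.428 -0.622
  outer loop
   vertex 3.6 0.2 2.1
   vertex 2.3 0.1 0.8
   vertex 4.4 3.9 0.4
  endloop
 endfacet
 facet normal 0.910 -0.006 0.414
  outer loop
   vertex 3.6 0.2 2.1
   vertex 4.4 3.9 0.4
   vertex 2.3 3.0 5.0
  endloop
 endfacet
 facet normal 0.160 0.959 0.233
  outer loop
   vertex 2.7 3.6 2.8
   vertex 4.4 3.9 0.4
   vertex 0.7 4.2 1.7
  endloop
 endfacet
 facet normal 0.130 0.950 0.283
  outer loop
   vertex 2.7 3.6 2.8
   vertex 0.7 4.2 1.7
   vertex 2.3 3.0 5.0
  endloop
 endfacet
 facet normal 0.258 0.919 0.298
  outer loop
   vertex 2.7 3.6 2.8
   vertex 2.3 3.0 5.0
   vertex 4.4 3.9 0.4
  endloop
 endfacet
 facet normal -0.900 -0.278 -0.336
  outer loop
   vertex 1.4 0.6 2.8
   vertex 0.7 4.2 1.7
   vertex 2.3 0.1 0.8
  endloop
 endfacet
 facet normal -0.905 -0.047 0.422
  outer loop
   vertex 1.4 0.6 2.8
   vertex 2.3 3.0 5.0
   vertex 0.7 4.2 1.7
  endloop
 endfacet
 facet normal -0.116 -0.975 0.191
  outer loop
   vertex 1.4 0.6 2.8
   vertex 2.3 0.1 0.8
   vertex 3.6 0.2 2.1
  endloop
 endfacet
 facet normal 0.101 -0.693 0.714
  outer loop
   vertex 1.4 0.6 2.8
   vertex 3.6 0.2 2.1
   vertex 2.3 3.0 5.0
  endloop
 endfacet
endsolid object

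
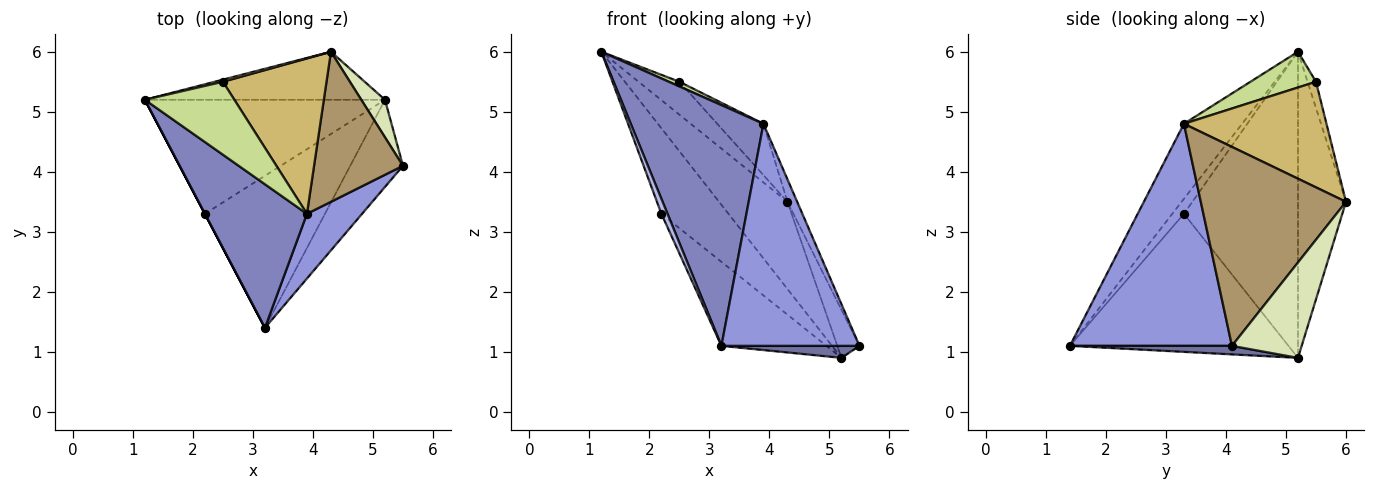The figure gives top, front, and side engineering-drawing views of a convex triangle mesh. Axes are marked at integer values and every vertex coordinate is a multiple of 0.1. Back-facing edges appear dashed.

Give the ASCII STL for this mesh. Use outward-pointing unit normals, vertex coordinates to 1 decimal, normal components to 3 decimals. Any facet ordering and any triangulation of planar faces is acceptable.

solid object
 facet normal 0.158 -0.135 -0.978
  outer loop
   vertex 5.2 5.2 0.9
   vertex 5.5 4.1 1.1
   vertex 3.2 1.4 1.1
  endloop
 endfacet
 facet normal -0.352 -0.804 0.479
  outer loop
   vertex 3.9 3.3 4.8
   vertex 1.2 5.2 6.0
   vertex 3.2 1.4 1.1
  endloop
 endfacet
 facet normal 0.748 -0.637 0.186
  outer loop
   vertex 3.9 3.3 4.8
   vertex 3.2 1.4 1.1
   vertex 5.5 4.1 1.1
  endloop
 endfacet
 facet normal -0.885 -0.466 0.000
  outer loop
   vertex 2.2 3.3 3.3
   vertex 3.2 1.4 1.1
   vertex 1.2 5.2 6.0
  endloop
 endfacet
 facet normal -0.714 0.420 -0.560
  outer loop
   vertex 2.2 3.3 3.3
   vertex 1.2 5.2 6.0
   vertex 5.2 5.2 0.9
  endloop
 endfacet
 facet normal -0.709 0.341 -0.617
  outer loop
   vertex 2.2 3.3 3.3
   vertex 5.2 5.2 0.9
   vertex 3.2 1.4 1.1
  endloop
 endfacet
 facet normal 0.370 -0.059 0.927
  outer loop
   vertex 2.5 5.5 5.5
   vertex 1.2 5.2 6.0
   vertex 3.9 3.3 4.8
  endloop
 endfacet
 facet normal 0.927 0.295 0.230
  outer loop
   vertex 4.3 6.0 3.5
   vertex 5.5 4.1 1.1
   vertex 5.2 5.2 0.9
  endloop
 endfacet
 facet normal 0.911 0.061 0.407
  outer loop
   vertex 4.3 6.0 3.5
   vertex 3.9 3.3 4.8
   vertex 5.5 4.1 1.1
  endloop
 endfacet
 facet normal 0.695 0.225 0.682
  outer loop
   vertex 4.3 6.0 3.5
   vertex 2.5 5.5 5.5
   vertex 3.9 3.3 4.8
  endloop
 endfacet
 facet normal -0.524 0.746 -0.411
  outer loop
   vertex 4.3 6.0 3.5
   vertex 5.2 5.2 0.9
   vertex 1.2 5.2 6.0
  endloop
 endfacet
 facet normal -0.201 0.977 0.063
  outer loop
   vertex 4.3 6.0 3.5
   vertex 1.2 5.2 6.0
   vertex 2.5 5.5 5.5
  endloop
 endfacet
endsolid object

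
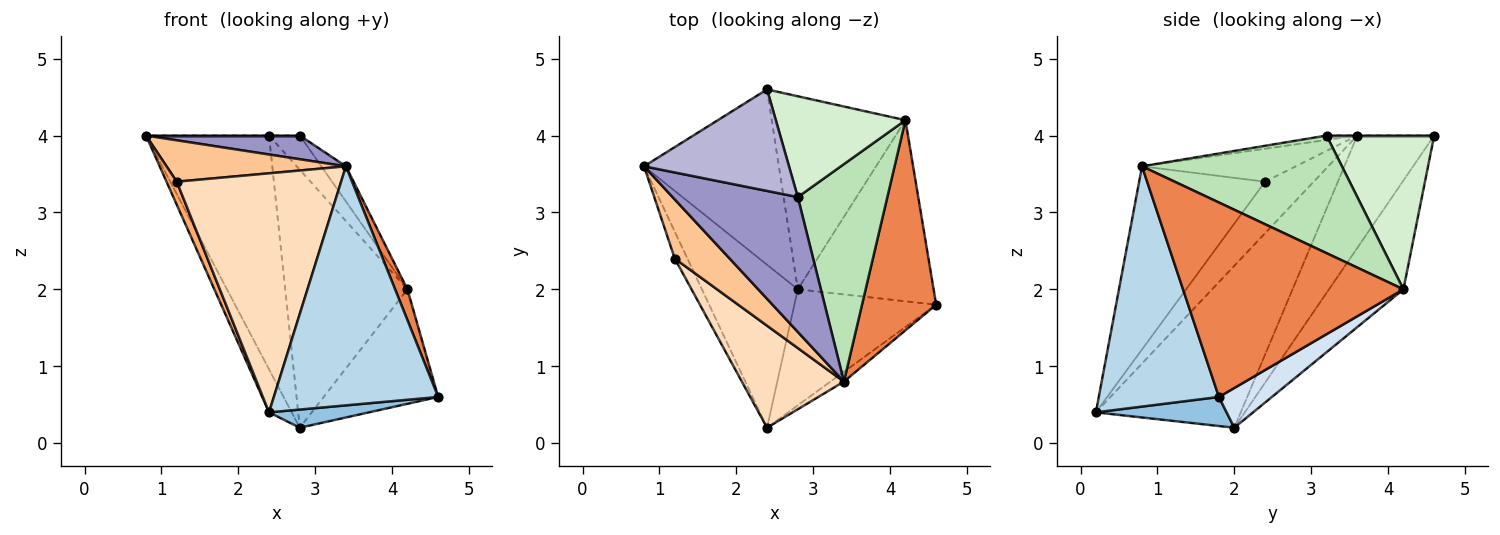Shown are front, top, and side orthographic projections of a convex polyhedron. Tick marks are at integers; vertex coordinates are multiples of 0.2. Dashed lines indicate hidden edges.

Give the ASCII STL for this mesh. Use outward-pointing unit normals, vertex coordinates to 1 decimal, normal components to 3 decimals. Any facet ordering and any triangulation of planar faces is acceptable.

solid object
 facet normal -0.853 0.133 -0.505
  outer loop
   vertex 2.8 2.0 0.2
   vertex 2.4 0.2 0.4
   vertex 0.8 3.6 4.0
  endloop
 endfacet
 facet normal 0.198 -0.152 -0.968
  outer loop
   vertex 2.8 2.0 0.2
   vertex 4.6 1.8 0.6
   vertex 2.4 0.2 0.4
  endloop
 endfacet
 facet normal 0.590 -0.807 -0.033
  outer loop
   vertex 3.4 0.8 3.6
   vertex 2.4 0.2 0.4
   vertex 4.6 1.8 0.6
  endloop
 endfacet
 facet normal 0.240 0.519 -0.821
  outer loop
   vertex 4.2 4.2 2.0
   vertex 4.6 1.8 0.6
   vertex 2.8 2.0 0.2
  endloop
 endfacet
 facet normal 0.933 -0.052 0.356
  outer loop
   vertex 4.2 4.2 2.0
   vertex 3.4 0.8 3.6
   vertex 4.6 1.8 0.6
  endloop
 endfacet
 facet normal -0.951 -0.200 -0.234
  outer loop
   vertex 1.2 2.4 3.4
   vertex 0.8 3.6 4.0
   vertex 2.4 0.2 0.4
  endloop
 endfacet
 facet normal -0.441 -0.515 0.735
  outer loop
   vertex 1.2 2.4 3.4
   vertex 3.4 0.8 3.6
   vertex 0.8 3.6 4.0
  endloop
 endfacet
 facet normal -0.576 -0.752 0.321
  outer loop
   vertex 1.2 2.4 3.4
   vertex 2.4 0.2 0.4
   vertex 3.4 0.8 3.6
  endloop
 endfacet
 facet normal -0.447 0.716 -0.537
  outer loop
   vertex 2.4 4.6 4.0
   vertex 2.8 2.0 0.2
   vertex 0.8 3.6 4.0
  endloop
 endfacet
 facet normal -0.438 0.720 -0.538
  outer loop
   vertex 2.4 4.6 4.0
   vertex 4.2 4.2 2.0
   vertex 2.8 2.0 0.2
  endloop
 endfacet
 facet normal 0.792 0.097 0.603
  outer loop
   vertex 2.8 3.2 4.0
   vertex 3.4 0.8 3.6
   vertex 4.2 4.2 2.0
  endloop
 endfacet
 facet normal 0.747 0.213 0.630
  outer loop
   vertex 2.8 3.2 4.0
   vertex 4.2 4.2 2.0
   vertex 2.4 4.6 4.0
  endloop
 endfacet
 facet normal -0.035 -0.173 0.984
  outer loop
   vertex 2.8 3.2 4.0
   vertex 0.8 3.6 4.0
   vertex 3.4 0.8 3.6
  endloop
 endfacet
 facet normal 0.000 0.000 1.000
  outer loop
   vertex 2.8 3.2 4.0
   vertex 2.4 4.6 4.0
   vertex 0.8 3.6 4.0
  endloop
 endfacet
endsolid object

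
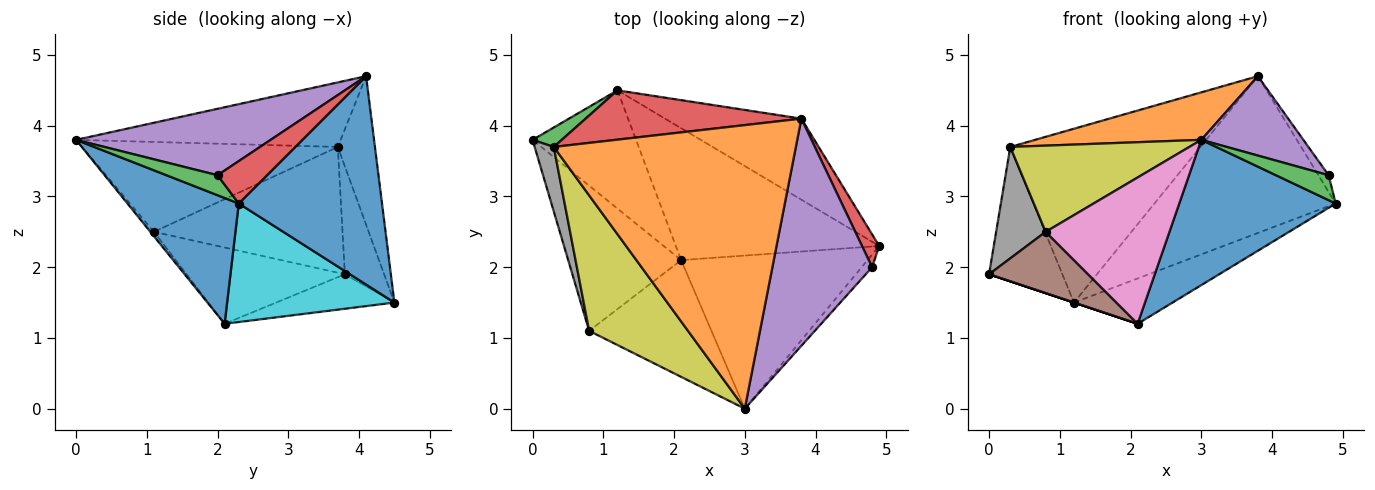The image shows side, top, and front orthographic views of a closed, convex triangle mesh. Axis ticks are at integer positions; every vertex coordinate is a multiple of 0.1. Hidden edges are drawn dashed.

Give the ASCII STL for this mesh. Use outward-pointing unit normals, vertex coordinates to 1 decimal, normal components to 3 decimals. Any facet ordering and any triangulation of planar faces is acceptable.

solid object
 facet normal 0.440 -0.618 -0.652
  outer loop
   vertex 2.1 2.1 1.2
   vertex 4.9 2.3 2.9
   vertex 3.0 0.0 3.8
  endloop
 endfacet
 facet normal -0.254 -0.160 0.954
  outer loop
   vertex 0.3 3.7 3.7
   vertex 3.0 0.0 3.8
   vertex 3.8 4.1 4.7
  endloop
 endfacet
 facet normal 0.654 -0.674 -0.342
  outer loop
   vertex 4.8 2.0 3.3
   vertex 3.0 0.0 3.8
   vertex 4.9 2.3 2.9
  endloop
 endfacet
 facet normal 0.910 0.188 0.369
  outer loop
   vertex 4.8 2.0 3.3
   vertex 4.9 2.3 2.9
   vertex 3.8 4.1 4.7
  endloop
 endfacet
 facet normal 0.532 -0.279 0.799
  outer loop
   vertex 4.8 2.0 3.3
   vertex 3.8 4.1 4.7
   vertex 3.0 0.0 3.8
  endloop
 endfacet
 facet normal -0.528 -0.330 -0.782
  outer loop
   vertex 0.8 1.1 2.5
   vertex 0.0 3.8 1.9
   vertex 2.1 2.1 1.2
  endloop
 endfacet
 facet normal -0.022 -0.782 -0.623
  outer loop
   vertex 0.8 1.1 2.5
   vertex 2.1 2.1 1.2
   vertex 3.0 0.0 3.8
  endloop
 endfacet
 facet normal -0.957 -0.251 0.146
  outer loop
   vertex 0.8 1.1 2.5
   vertex 0.3 3.7 3.7
   vertex 0.0 3.8 1.9
  endloop
 endfacet
 facet normal -0.609 -0.426 0.669
  outer loop
   vertex 0.8 1.1 2.5
   vertex 3.0 0.0 3.8
   vertex 0.3 3.7 3.7
  endloop
 endfacet
 facet normal 0.483 0.285 -0.828
  outer loop
   vertex 1.2 4.5 1.5
   vertex 4.9 2.3 2.9
   vertex 2.1 2.1 1.2
  endloop
 endfacet
 facet normal 0.575 0.727 -0.376
  outer loop
   vertex 1.2 4.5 1.5
   vertex 3.8 4.1 4.7
   vertex 4.9 2.3 2.9
  endloop
 endfacet
 facet normal -0.316 0.000 -0.949
  outer loop
   vertex 1.2 4.5 1.5
   vertex 2.1 2.1 1.2
   vertex 0.0 3.8 1.9
  endloop
 endfacet
 facet normal -0.468 0.875 0.127
  outer loop
   vertex 1.2 4.5 1.5
   vertex 0.0 3.8 1.9
   vertex 0.3 3.7 3.7
  endloop
 endfacet
 facet normal -0.185 0.945 0.268
  outer loop
   vertex 1.2 4.5 1.5
   vertex 0.3 3.7 3.7
   vertex 3.8 4.1 4.7
  endloop
 endfacet
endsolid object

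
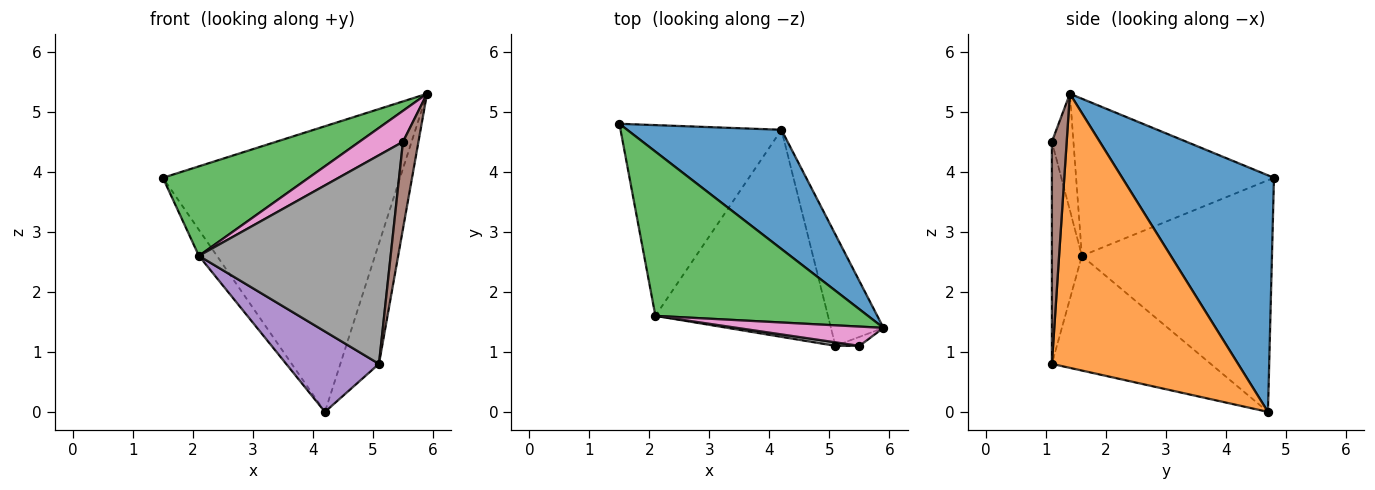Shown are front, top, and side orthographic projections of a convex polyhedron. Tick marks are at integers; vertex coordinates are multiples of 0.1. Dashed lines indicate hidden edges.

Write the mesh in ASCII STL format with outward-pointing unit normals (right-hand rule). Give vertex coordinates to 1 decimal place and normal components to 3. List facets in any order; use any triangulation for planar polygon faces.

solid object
 facet normal 0.508 0.795 0.332
  outer loop
   vertex 4.2 4.7 0.0
   vertex 1.5 4.8 3.9
   vertex 5.9 1.4 5.3
  endloop
 endfacet
 facet normal 0.962 0.200 -0.184
  outer loop
   vertex 5.1 1.1 0.8
   vertex 4.2 4.7 0.0
   vertex 5.9 1.4 5.3
  endloop
 endfacet
 facet normal -0.544 -0.401 0.737
  outer loop
   vertex 2.1 1.6 2.6
   vertex 5.9 1.4 5.3
   vertex 1.5 4.8 3.9
  endloop
 endfacet
 facet normal -0.819 0.078 -0.569
  outer loop
   vertex 2.1 1.6 2.6
   vertex 1.5 4.8 3.9
   vertex 4.2 4.7 0.0
  endloop
 endfacet
 facet normal -0.527 -0.308 -0.792
  outer loop
   vertex 2.1 1.6 2.6
   vertex 4.2 4.7 0.0
   vertex 5.1 1.1 0.8
  endloop
 endfacet
 facet normal 0.689 -0.720 -0.075
  outer loop
   vertex 5.5 1.1 4.5
   vertex 5.1 1.1 0.8
   vertex 5.9 1.4 5.3
  endloop
 endfacet
 facet normal -0.387 -0.783 0.487
  outer loop
   vertex 5.5 1.1 4.5
   vertex 5.9 1.4 5.3
   vertex 2.1 1.6 2.6
  endloop
 endfacet
 facet normal -0.155 -0.988 0.017
  outer loop
   vertex 5.5 1.1 4.5
   vertex 2.1 1.6 2.6
   vertex 5.1 1.1 0.8
  endloop
 endfacet
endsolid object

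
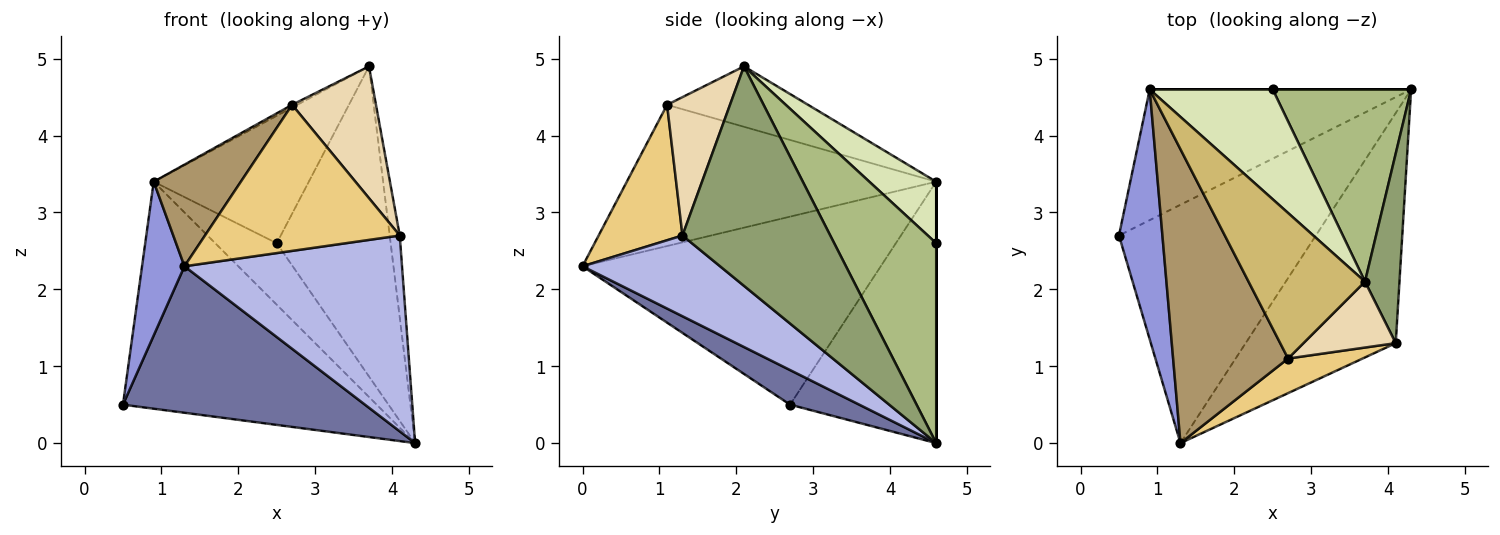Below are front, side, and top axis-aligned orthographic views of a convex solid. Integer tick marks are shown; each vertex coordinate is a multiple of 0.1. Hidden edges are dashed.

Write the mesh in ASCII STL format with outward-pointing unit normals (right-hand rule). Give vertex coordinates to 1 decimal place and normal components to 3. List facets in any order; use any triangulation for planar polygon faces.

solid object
 facet normal 0.148 -0.518 -0.843
  outer loop
   vertex 1.3 0.0 2.3
   vertex 0.5 2.7 0.5
   vertex 4.3 4.6 0.0
  endloop
 endfacet
 facet normal -0.446 0.775 -0.446
  outer loop
   vertex 0.9 4.6 3.4
   vertex 4.3 4.6 0.0
   vertex 0.5 2.7 0.5
  endloop
 endfacet
 facet normal -0.965 -0.137 0.223
  outer loop
   vertex 0.9 4.6 3.4
   vertex 0.5 2.7 0.5
   vertex 1.3 0.0 2.3
  endloop
 endfacet
 facet normal 0.379 -0.600 -0.705
  outer loop
   vertex 4.1 1.3 2.7
   vertex 1.3 0.0 2.3
   vertex 4.3 4.6 0.0
  endloop
 endfacet
 facet normal 0.986 0.067 0.155
  outer loop
   vertex 4.1 1.3 2.7
   vertex 4.3 4.6 0.0
   vertex 3.7 2.1 4.9
  endloop
 endfacet
 facet normal 0.606 0.676 0.419
  outer loop
   vertex 2.5 4.6 2.6
   vertex 3.7 2.1 4.9
   vertex 4.3 4.6 0.0
  endloop
 endfacet
 facet normal 0.000 1.000 0.000
  outer loop
   vertex 2.5 4.6 2.6
   vertex 4.3 4.6 0.0
   vertex 0.9 4.6 3.4
  endloop
 endfacet
 facet normal 0.310 0.720 0.621
  outer loop
   vertex 2.5 4.6 2.6
   vertex 0.9 4.6 3.4
   vertex 3.7 2.1 4.9
  endloop
 endfacet
 facet normal -0.758 -0.213 0.617
  outer loop
   vertex 2.7 1.1 4.4
   vertex 0.9 4.6 3.4
   vertex 1.3 0.0 2.3
  endloop
 endfacet
 facet normal -0.460 0.017 0.888
  outer loop
   vertex 2.7 1.1 4.4
   vertex 3.7 2.1 4.9
   vertex 0.9 4.6 3.4
  endloop
 endfacet
 facet normal 0.386 -0.898 0.213
  outer loop
   vertex 2.7 1.1 4.4
   vertex 1.3 0.0 2.3
   vertex 4.1 1.3 2.7
  endloop
 endfacet
 facet normal 0.557 -0.743 0.371
  outer loop
   vertex 2.7 1.1 4.4
   vertex 4.1 1.3 2.7
   vertex 3.7 2.1 4.9
  endloop
 endfacet
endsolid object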